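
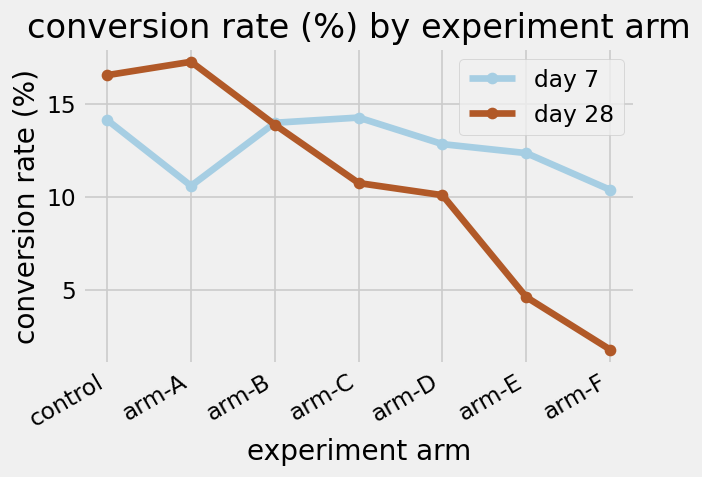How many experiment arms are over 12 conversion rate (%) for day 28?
3

Above 12: control, arm-A, arm-B.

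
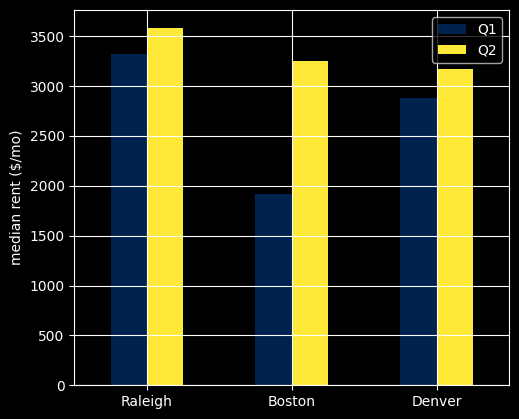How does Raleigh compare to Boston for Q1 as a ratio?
Raleigh ≈ 3500, Boston ≈ 2000; 3500/2000 ≈ 1.75.

≈ 1.75×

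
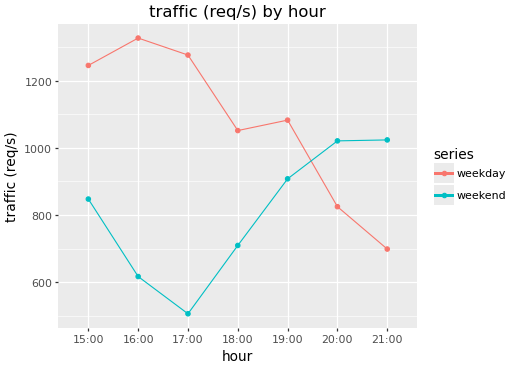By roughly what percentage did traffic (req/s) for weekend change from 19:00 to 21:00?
19:00 ≈ 900, 21:00 ≈ 1000; (1000 − 900) / 900 ≈ +11.1%.

≈ +11.1%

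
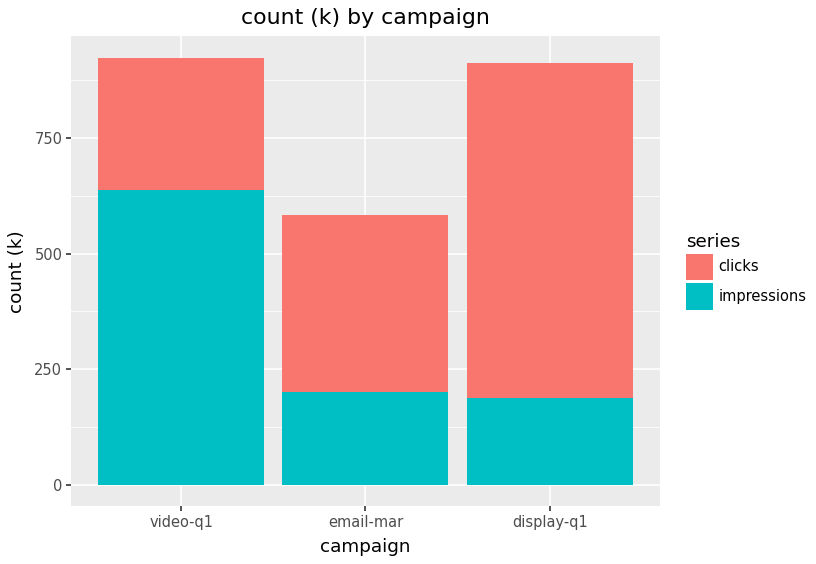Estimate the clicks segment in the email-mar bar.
≈ 400

clicks top ≈ 600, bottom ≈ 200; segment ≈ 400.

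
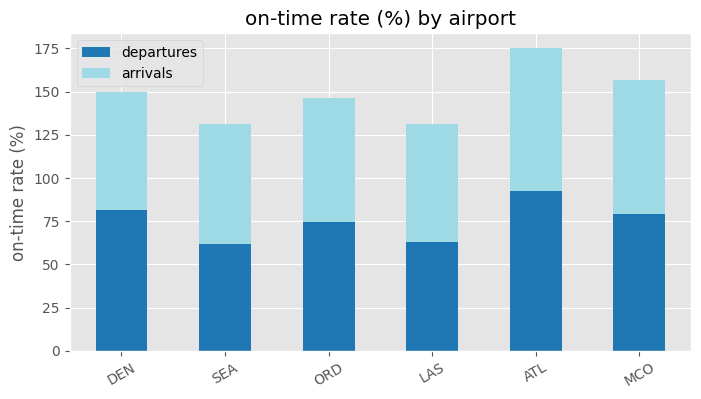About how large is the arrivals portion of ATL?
≈ 80

arrivals top ≈ 180, bottom ≈ 100; segment ≈ 80.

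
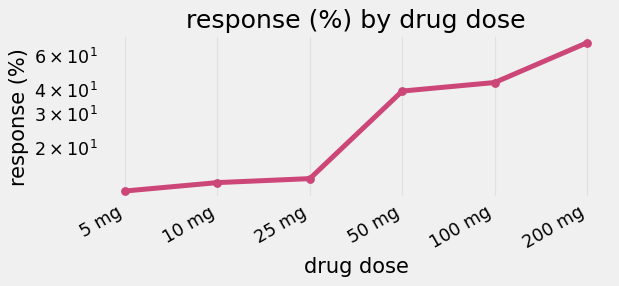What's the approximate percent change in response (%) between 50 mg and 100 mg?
50 mg ≈ 40, 100 mg ≈ 45; (45 − 40) / 40 ≈ +12.5%.

≈ +12.5%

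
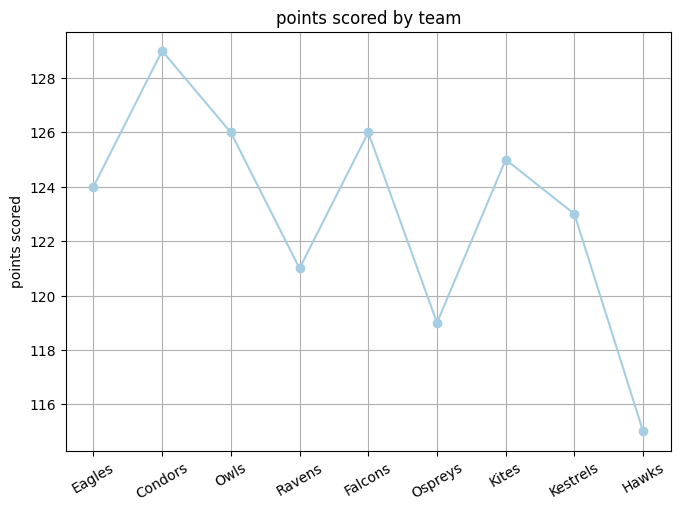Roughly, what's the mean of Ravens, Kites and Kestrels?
(120 + 124 + 124) / 3 ≈ 123.

≈ 123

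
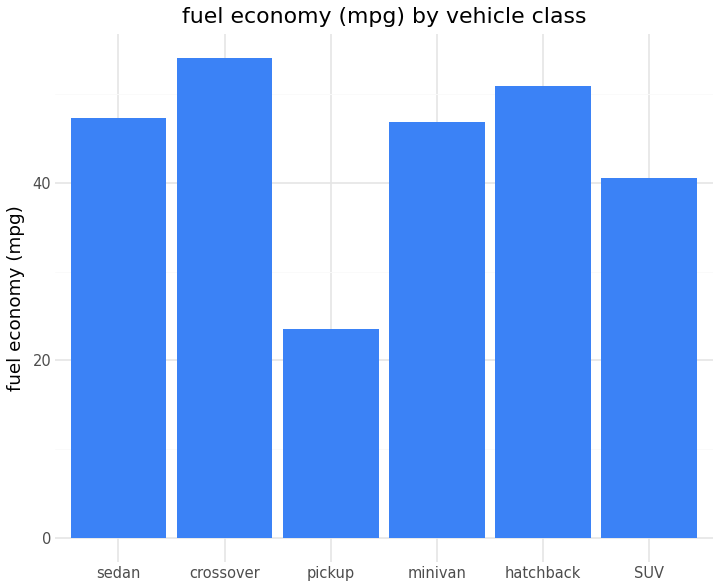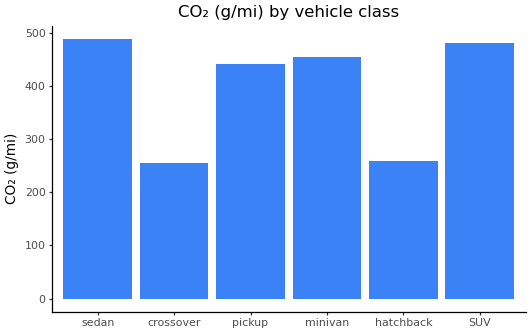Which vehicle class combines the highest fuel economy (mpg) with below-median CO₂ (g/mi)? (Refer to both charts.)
crossover

Chart 2 median CO₂ (g/mi) ≈ 450; below-median vehicle classes: crossover, pickup, hatchback. Among those, crossover has the highest fuel economy (mpg) (≈ 55).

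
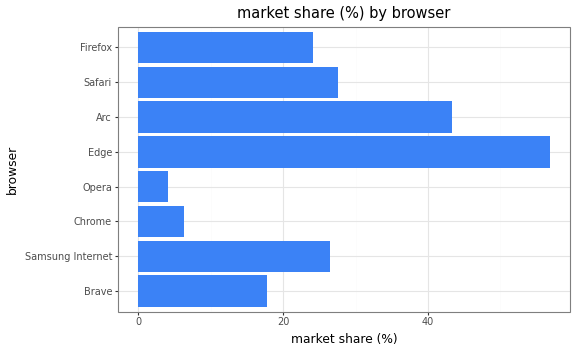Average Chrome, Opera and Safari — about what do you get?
(5 + 5 + 30) / 3 ≈ 13.

≈ 13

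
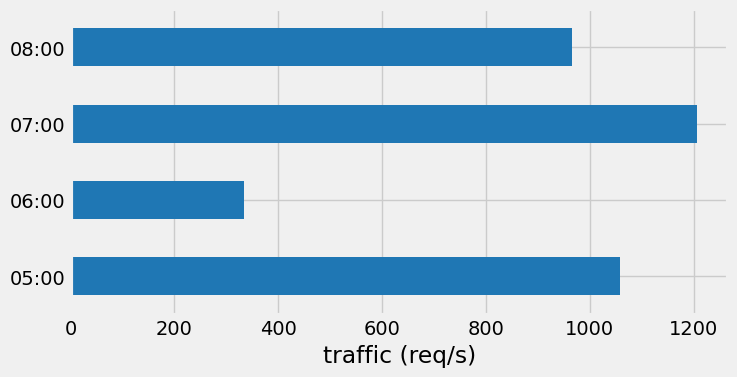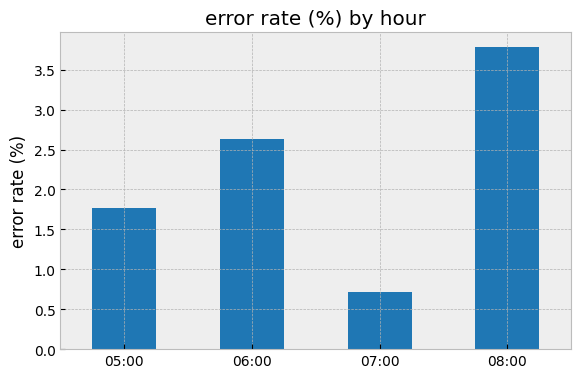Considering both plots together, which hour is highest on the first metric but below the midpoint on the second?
07:00

Chart 2 median error rate (%) ≈ 2; below-median hours: 05:00, 07:00. Among those, 07:00 has the highest traffic (req/s) (≈ 1200).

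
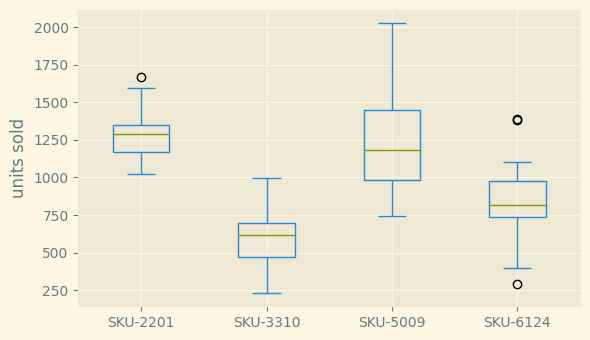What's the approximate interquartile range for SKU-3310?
≈ 200

Q3 ≈ 700, Q1 ≈ 500; IQR ≈ 200.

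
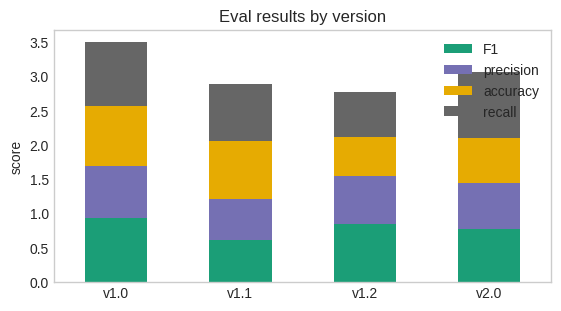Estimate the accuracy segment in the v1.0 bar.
accuracy top ≈ 2.5, bottom ≈ 1.5; segment ≈ 1.0.

≈ 1.0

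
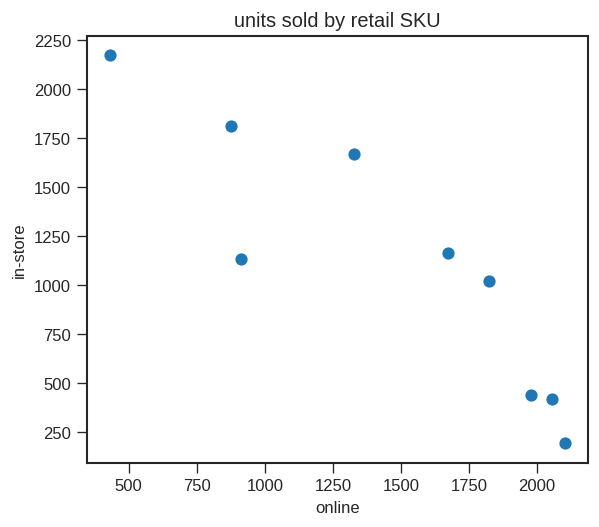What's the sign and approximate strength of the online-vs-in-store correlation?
negative, strong

Points are negatively correlated; strong (|r| ≈ 0.9).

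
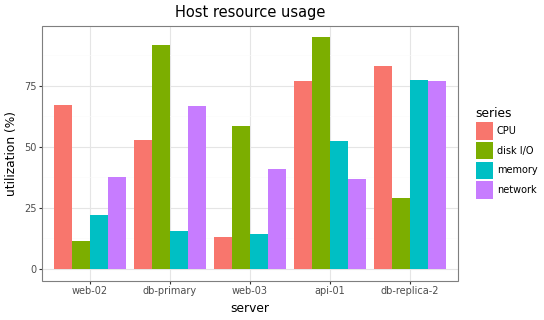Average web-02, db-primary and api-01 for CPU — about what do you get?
≈ 67

(70 + 50 + 80) / 3 ≈ 67.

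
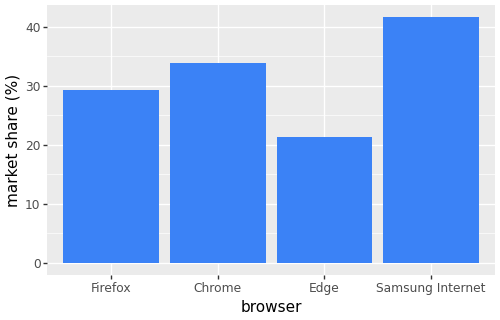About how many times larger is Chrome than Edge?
≈ 1.75×

Chrome ≈ 35, Edge ≈ 20; 35/20 ≈ 1.75.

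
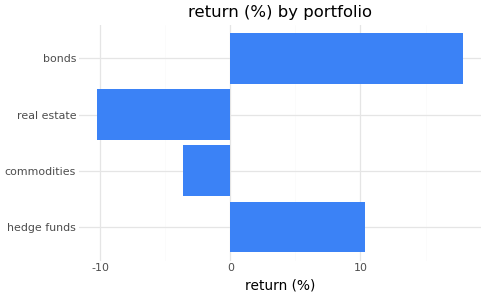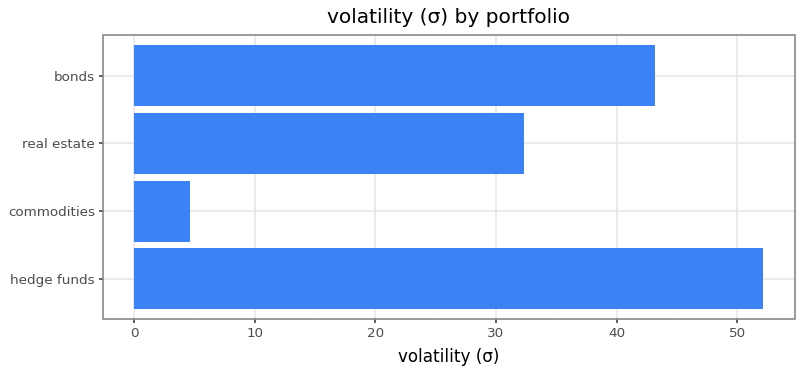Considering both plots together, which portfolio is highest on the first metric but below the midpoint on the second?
Chart 2 median volatility (σ) ≈ 40; below-median portfolios: commodities, real estate. Among those, commodities has the highest return (%) (≈ -4).

commodities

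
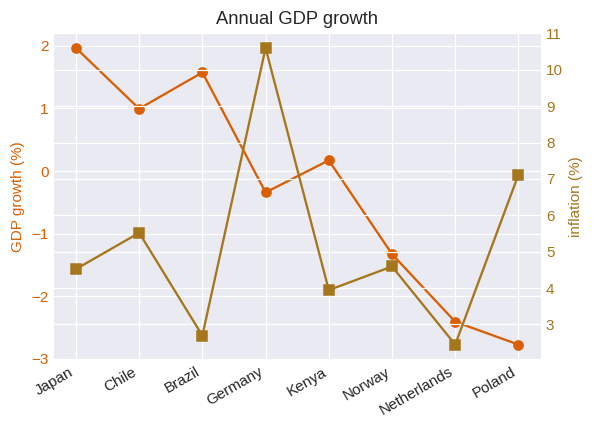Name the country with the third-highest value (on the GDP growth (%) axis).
Top 4 (on the GDP growth (%) axis): Japan ≈ 2.0, Brazil ≈ 1.5, Chile ≈ 1.0, Kenya ≈ 0.0.

Chile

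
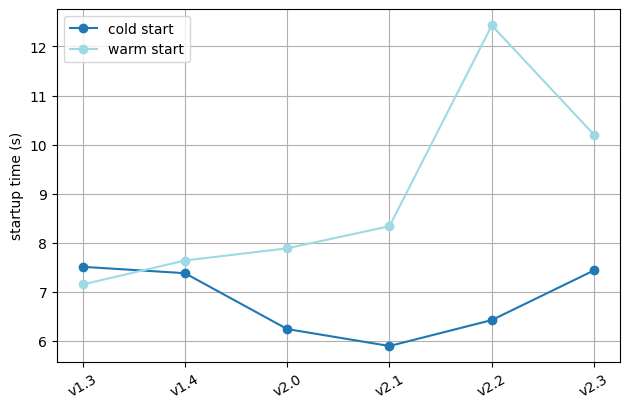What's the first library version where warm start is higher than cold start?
v1.4

v1.3: warm start ≈ 7 vs cold start ≈ 8 (not yet); v1.4: warm start ≈ 8 vs cold start ≈ 7 (first crossover).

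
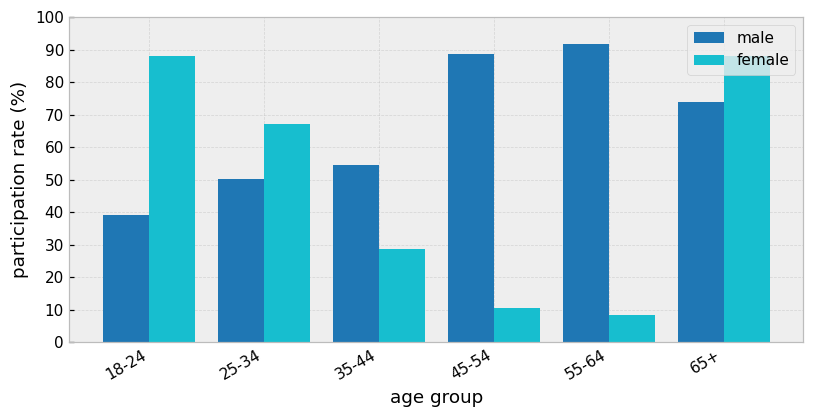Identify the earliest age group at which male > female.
25-34: male ≈ 50 vs female ≈ 70 (not yet); 35-44: male ≈ 50 vs female ≈ 30 (first crossover).

35-44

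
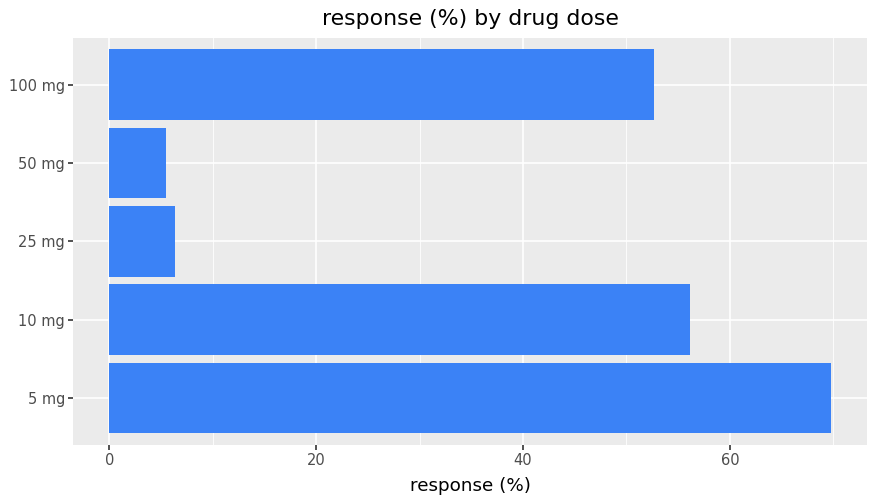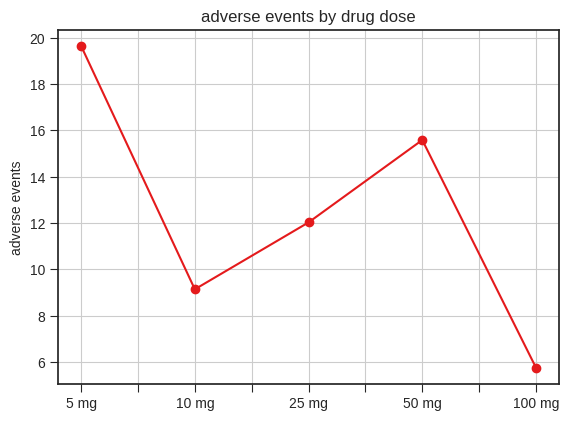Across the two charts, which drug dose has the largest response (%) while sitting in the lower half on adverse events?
10 mg

Chart 2 median adverse events ≈ 12; below-median drug doses: 10 mg, 100 mg. Among those, 10 mg has the highest response (%) (≈ 60).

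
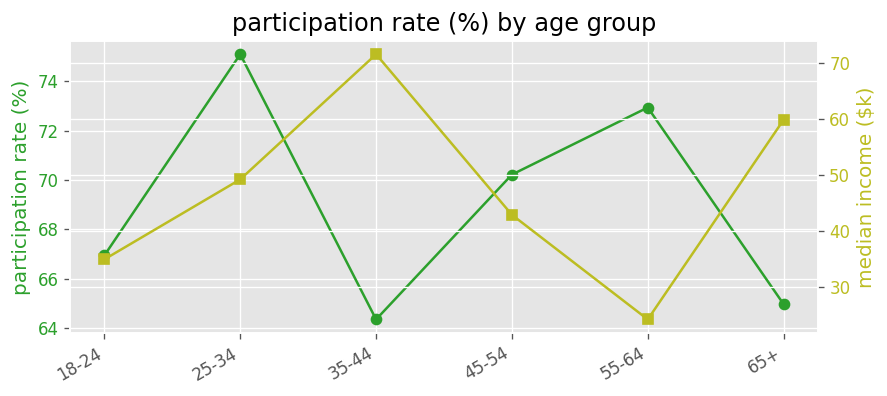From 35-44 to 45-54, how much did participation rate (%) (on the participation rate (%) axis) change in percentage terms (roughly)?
≈ +9.4%

35-44 ≈ 64, 45-54 ≈ 70; (70 − 64) / 64 ≈ +9.4%.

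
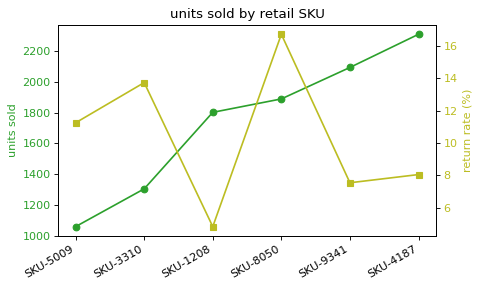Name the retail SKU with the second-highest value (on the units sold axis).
Top 3 (on the units sold axis): SKU-4187 ≈ 2400, SKU-9341 ≈ 2000, SKU-8050 ≈ 1800.

SKU-9341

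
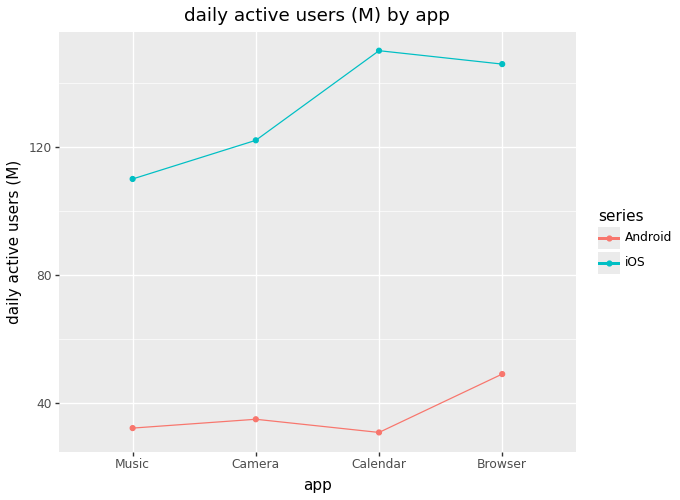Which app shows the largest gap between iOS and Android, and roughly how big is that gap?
Calendar: iOS ≈ 150, Android ≈ 30 → gap ≈ 120. Next-largest (Browser) is only ≈ 100.

Calendar, ≈ 120 M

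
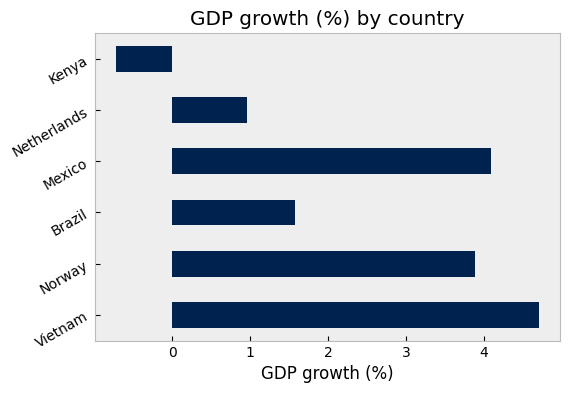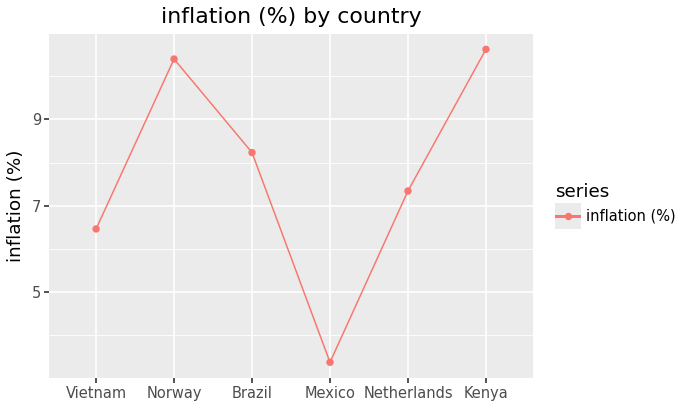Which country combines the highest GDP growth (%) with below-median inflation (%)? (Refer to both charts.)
Chart 2 median inflation (%) ≈ 8; below-median countries: Vietnam, Mexico, Netherlands. Among those, Vietnam has the highest GDP growth (%) (≈ 4.5).

Vietnam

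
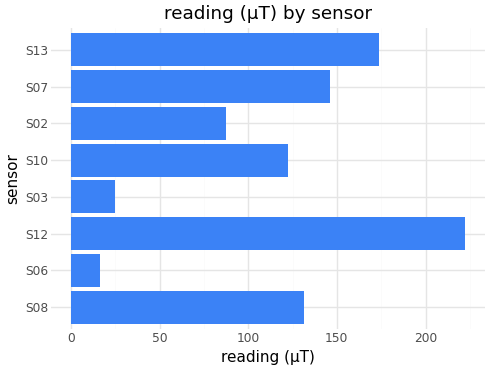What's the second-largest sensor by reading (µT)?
Top 3: S12 ≈ 220, S13 ≈ 180, S07 ≈ 140.

S13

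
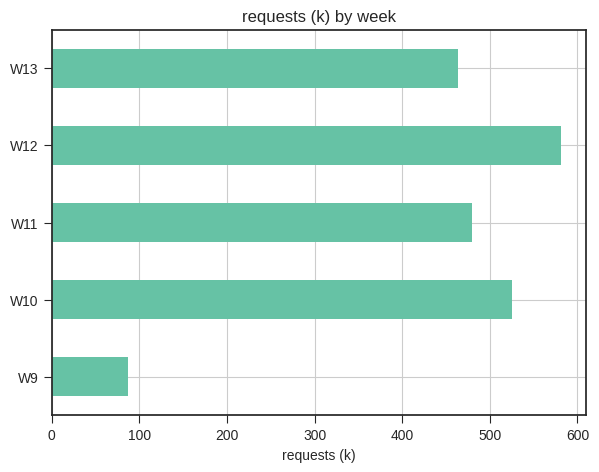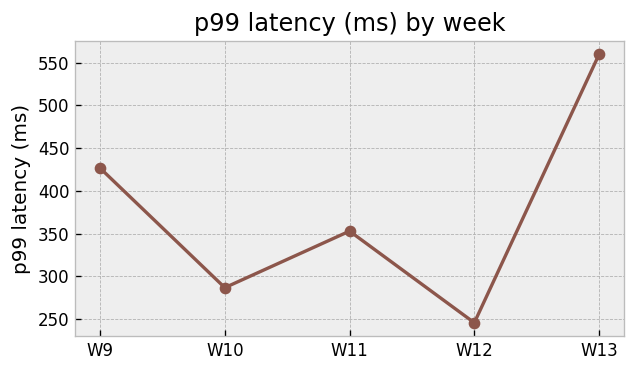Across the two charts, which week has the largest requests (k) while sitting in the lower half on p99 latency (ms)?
Chart 2 median p99 latency (ms) ≈ 400; below-median weeks: W10, W12. Among those, W12 has the highest requests (k) (≈ 600).

W12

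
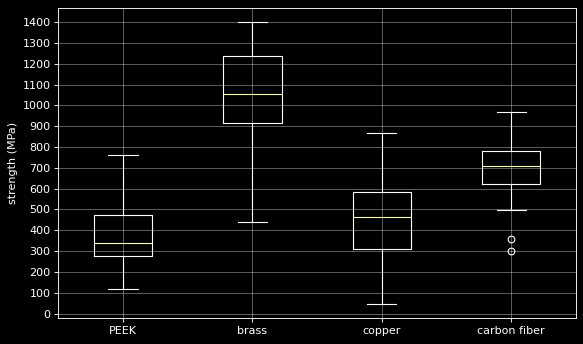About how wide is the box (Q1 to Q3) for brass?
≈ 300

Q3 ≈ 1200, Q1 ≈ 900; IQR ≈ 300.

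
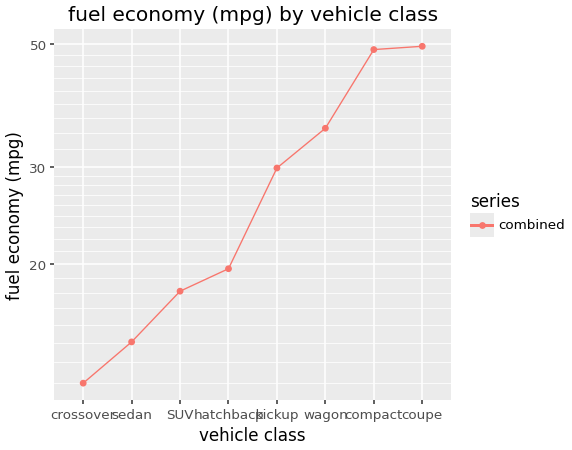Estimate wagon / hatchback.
wagon ≈ 35, hatchback ≈ 20; 35/20 ≈ 1.75.

≈ 1.75×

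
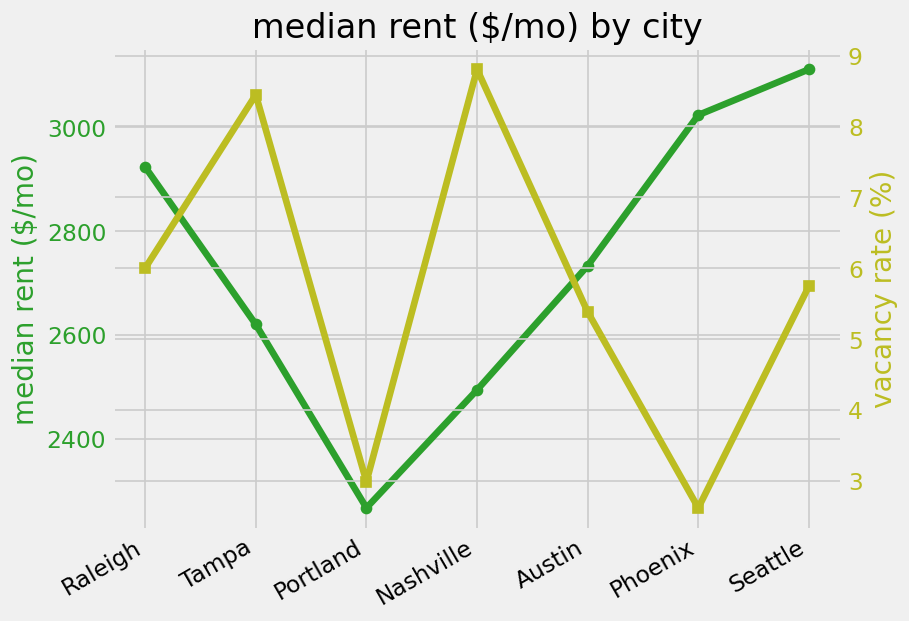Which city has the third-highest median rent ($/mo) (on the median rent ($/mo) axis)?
Top 4 (on the median rent ($/mo) axis): Seattle ≈ 3100, Phoenix ≈ 3000, Raleigh ≈ 2900, Austin ≈ 2700.

Raleigh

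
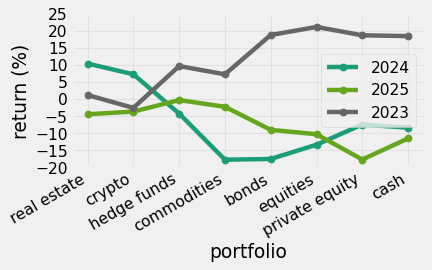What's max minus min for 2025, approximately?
≈ 20

Max hedge funds ≈ 0, min private equity ≈ -20; range ≈ 20.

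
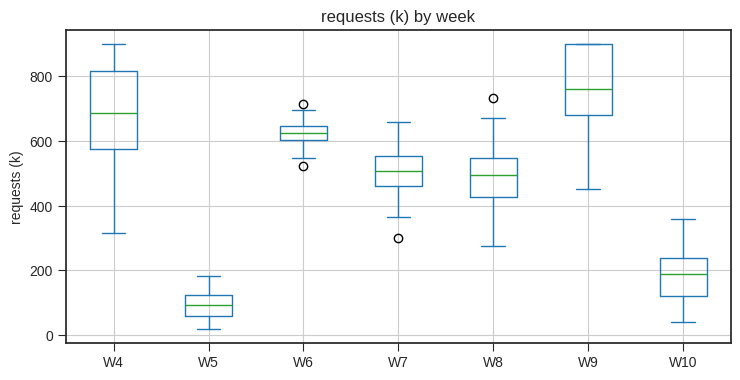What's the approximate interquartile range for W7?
Q3 ≈ 600, Q1 ≈ 500; IQR ≈ 100.

≈ 100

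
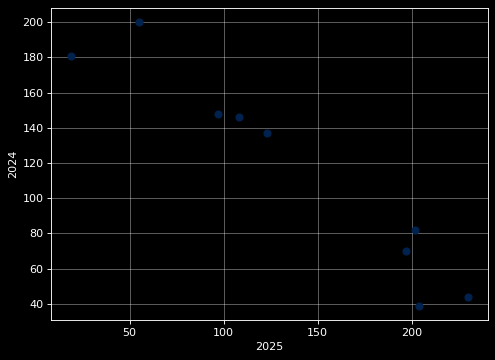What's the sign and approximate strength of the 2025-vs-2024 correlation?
Points are negatively correlated; strong (|r| ≈ 1.0).

negative, strong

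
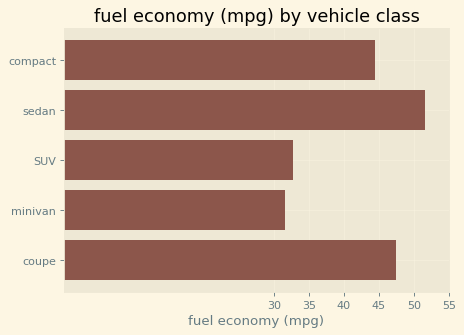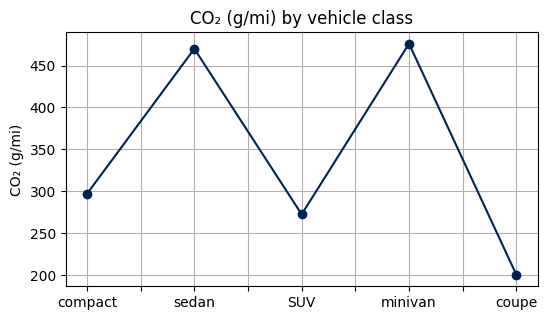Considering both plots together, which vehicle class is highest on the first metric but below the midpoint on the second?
coupe

Chart 2 median CO₂ (g/mi) ≈ 300; below-median vehicle classes: SUV, coupe. Among those, coupe has the highest fuel economy (mpg) (≈ 50).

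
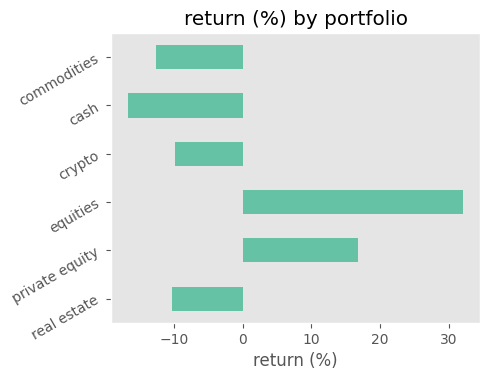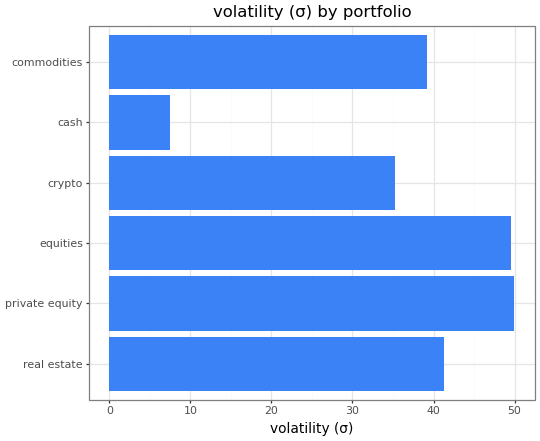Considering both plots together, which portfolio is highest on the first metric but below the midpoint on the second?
Chart 2 median volatility (σ) ≈ 40; below-median portfolios: crypto, cash, commodities. Among those, crypto has the highest return (%) (≈ -10).

crypto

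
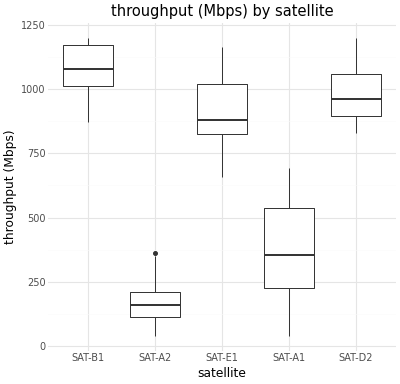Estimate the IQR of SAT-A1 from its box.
≈ 300

Q3 ≈ 500, Q1 ≈ 200; IQR ≈ 300.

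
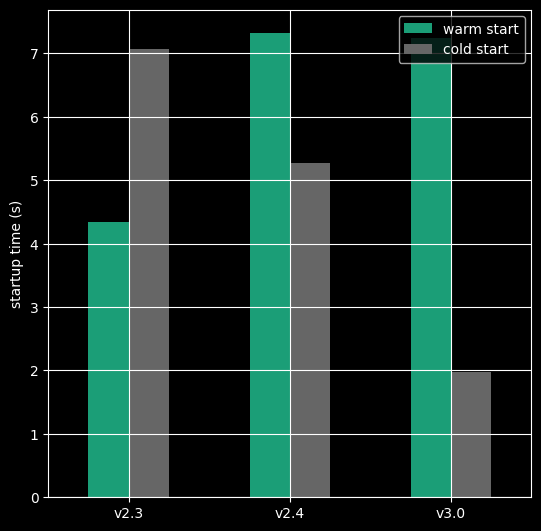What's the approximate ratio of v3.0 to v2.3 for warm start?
v3.0 ≈ 7, v2.3 ≈ 4; 7/4 ≈ 1.75.

≈ 1.75×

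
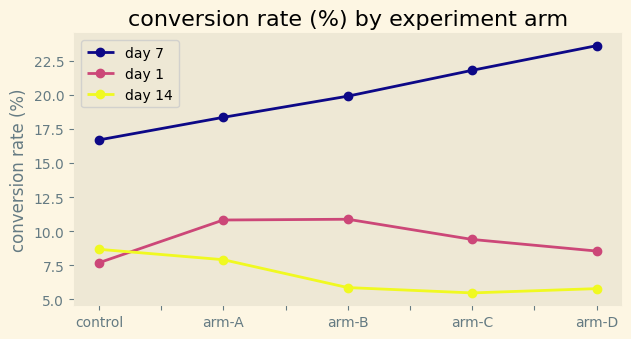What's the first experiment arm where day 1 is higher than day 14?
arm-A

control: day 1 ≈ 8 vs day 14 ≈ 8 (not yet); arm-A: day 1 ≈ 10 vs day 14 ≈ 8 (first crossover).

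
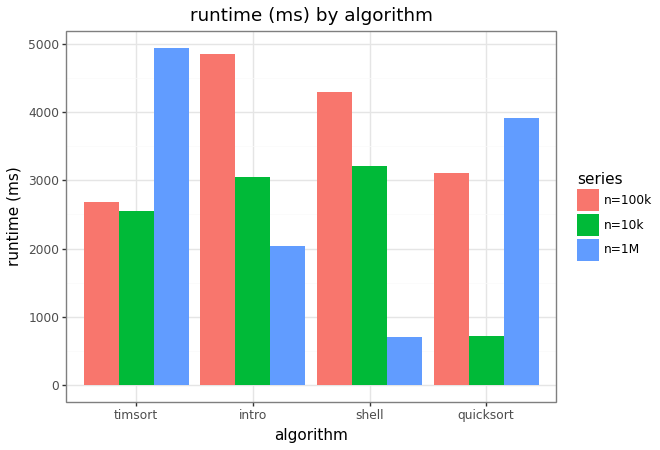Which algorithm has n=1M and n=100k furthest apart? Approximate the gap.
shell, ≈ 4000 ms

shell: n=1M ≈ 500, n=100k ≈ 4500 → gap ≈ 4000. Next-largest (intro) is only ≈ 3000.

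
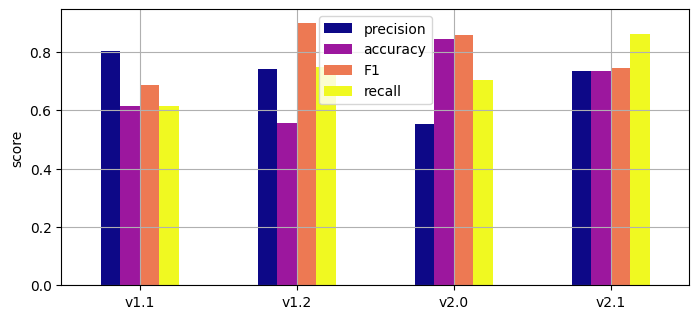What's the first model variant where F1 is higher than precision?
v1.1: F1 ≈ 0.7 vs precision ≈ 0.8 (not yet); v1.2: F1 ≈ 0.9 vs precision ≈ 0.7 (first crossover).

v1.2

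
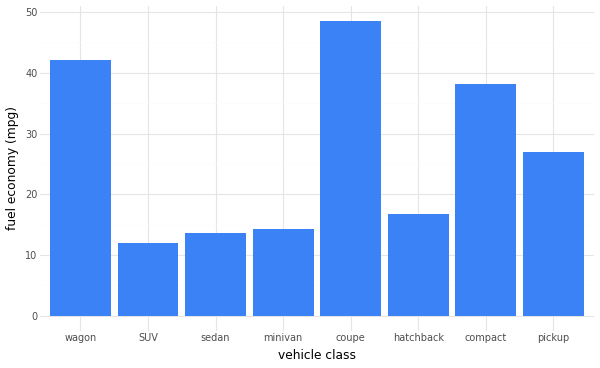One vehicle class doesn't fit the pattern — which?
coupe

coupe ≈ 50; the rest sit between ≈ 10 and ≈ 40.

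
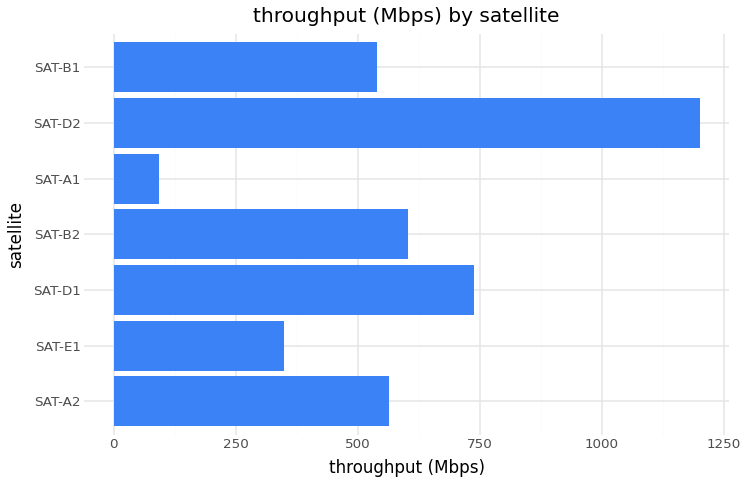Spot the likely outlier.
SAT-D2

SAT-D2 ≈ 1200; the rest sit between ≈ 100 and ≈ 700.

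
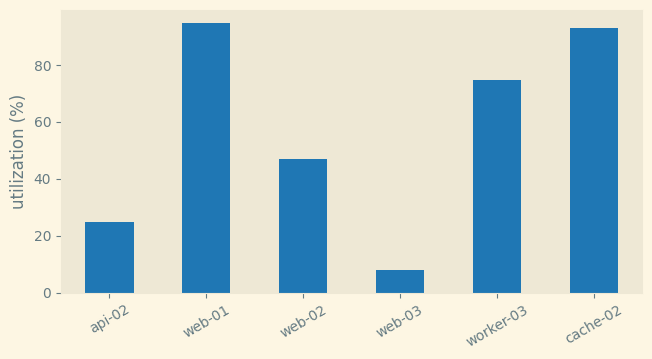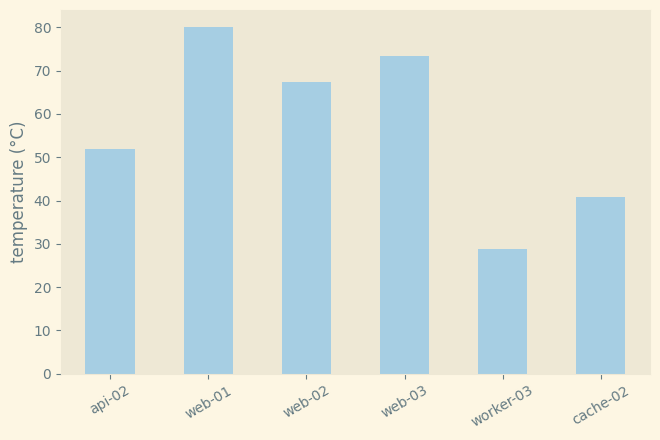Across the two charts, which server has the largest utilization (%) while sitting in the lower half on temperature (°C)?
Chart 2 median temperature (°C) ≈ 60; below-median servers: api-02, worker-03, cache-02. Among those, cache-02 has the highest utilization (%) (≈ 90).

cache-02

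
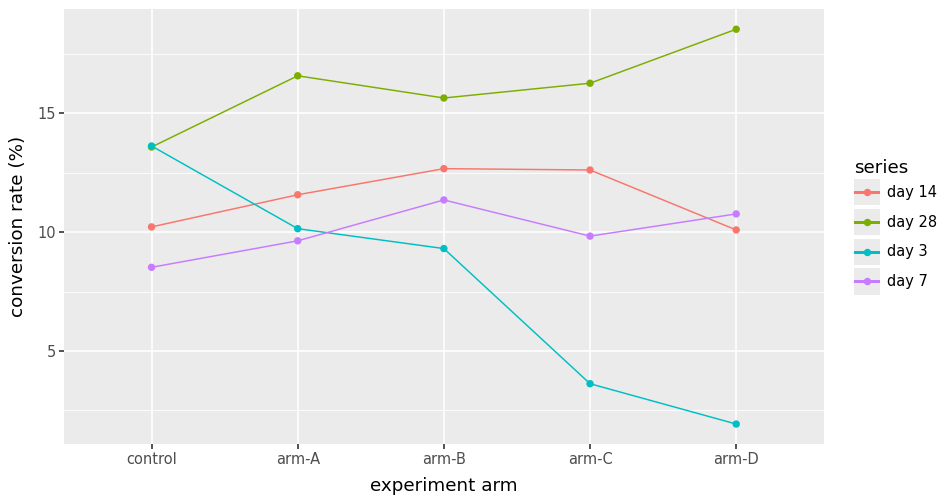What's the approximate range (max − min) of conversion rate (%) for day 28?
Max arm-D ≈ 18, min control ≈ 14; range ≈ 4.

≈ 4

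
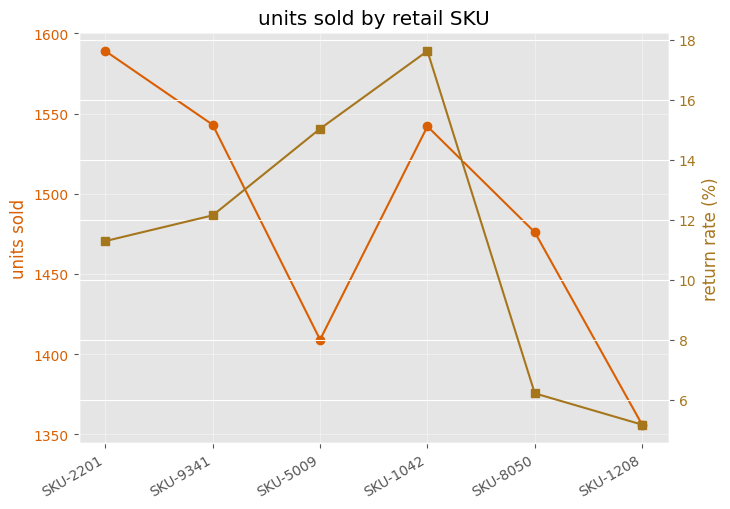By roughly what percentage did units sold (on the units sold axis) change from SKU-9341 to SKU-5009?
≈ -9.1%

SKU-9341 ≈ 1540, SKU-5009 ≈ 1400; (1400 − 1540) / 1540 ≈ -9.1%.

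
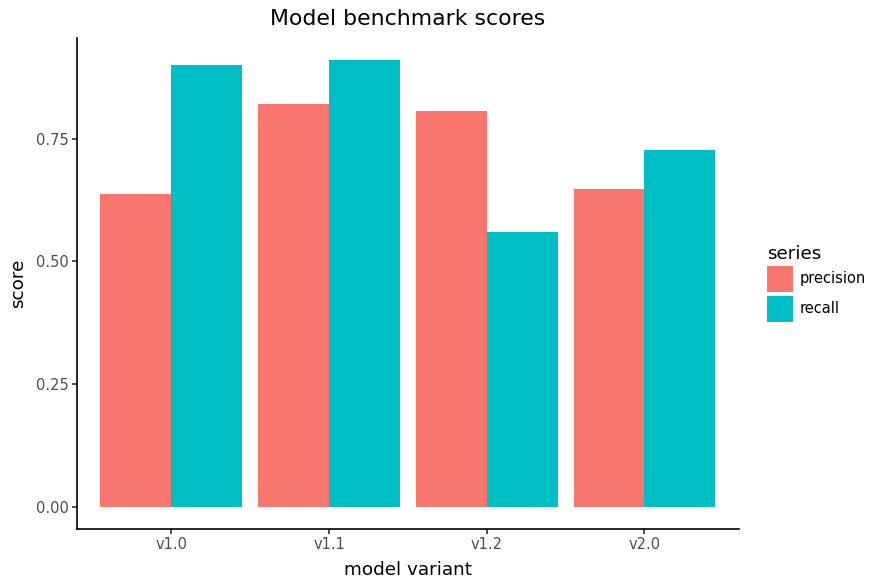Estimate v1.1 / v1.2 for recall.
≈ 1.5×

v1.1 ≈ 0.9, v1.2 ≈ 0.6; 0.9/0.6 ≈ 1.5.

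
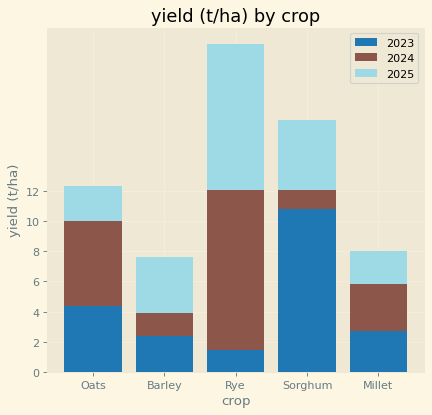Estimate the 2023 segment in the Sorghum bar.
2023 top ≈ 10, bottom ≈ 0; segment ≈ 10.

≈ 10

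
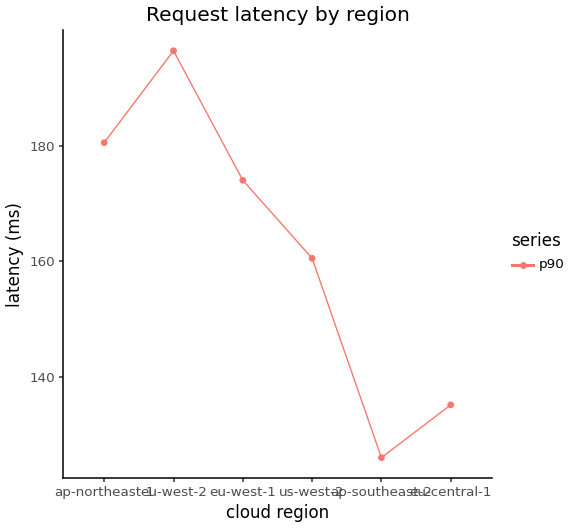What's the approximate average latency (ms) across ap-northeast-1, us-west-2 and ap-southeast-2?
≈ 157

(180 + 160 + 130) / 3 ≈ 157.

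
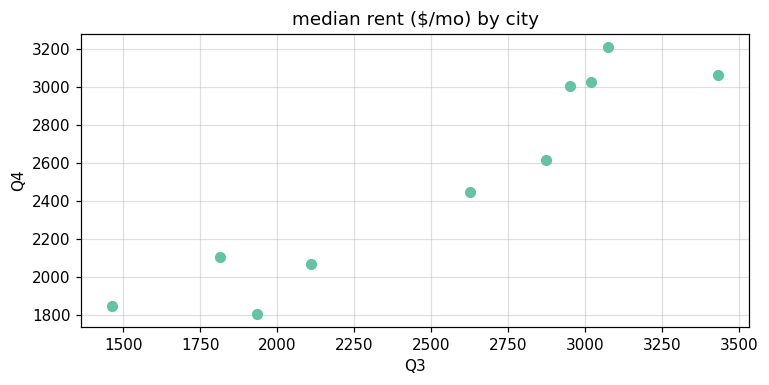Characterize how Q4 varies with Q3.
Points are positively correlated; strong (|r| ≈ 0.9).

positive, strong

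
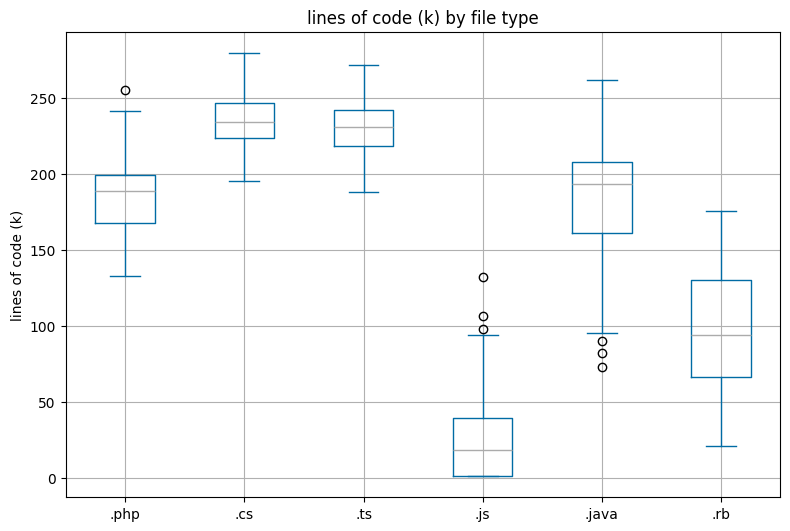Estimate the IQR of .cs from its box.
Q3 ≈ 240, Q1 ≈ 220; IQR ≈ 20.

≈ 20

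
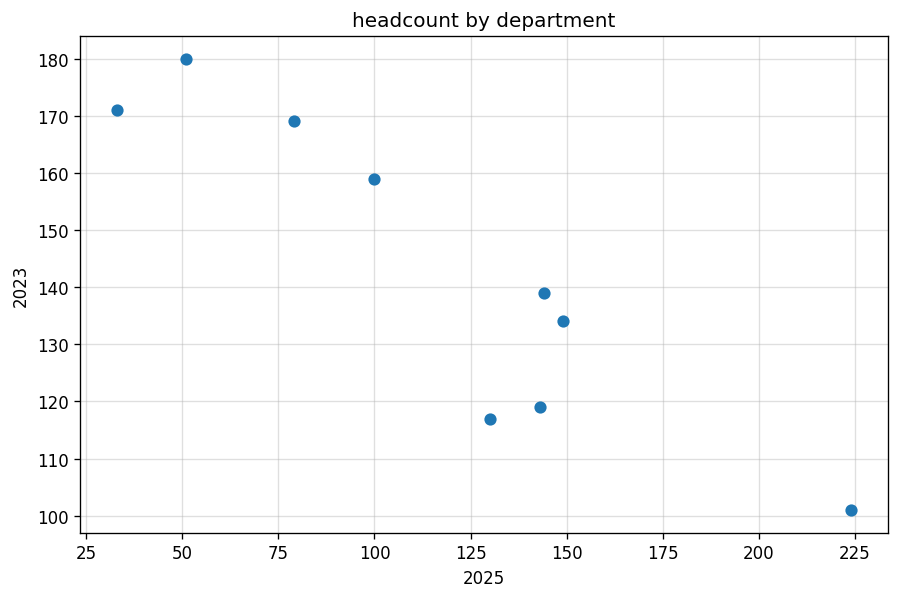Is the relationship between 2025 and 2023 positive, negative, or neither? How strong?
Points are negatively correlated; strong (|r| ≈ 0.9).

negative, strong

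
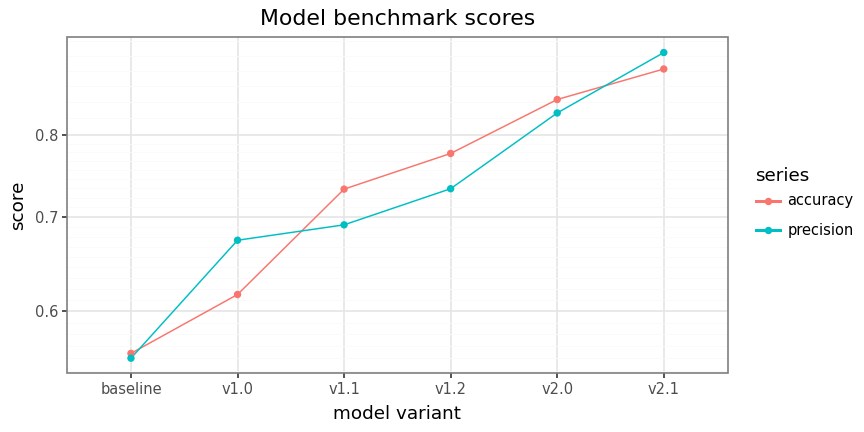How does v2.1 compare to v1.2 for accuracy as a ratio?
≈ 1.12×

v2.1 ≈ 0.90, v1.2 ≈ 0.80; 0.90/0.80 ≈ 1.12.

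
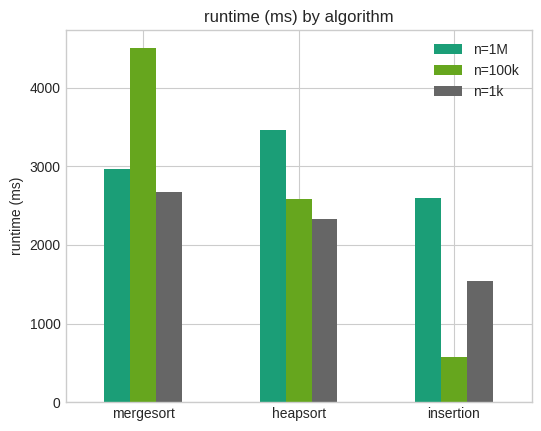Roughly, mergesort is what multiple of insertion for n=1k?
≈ 1.67×

mergesort ≈ 2500, insertion ≈ 1500; 2500/1500 ≈ 1.67.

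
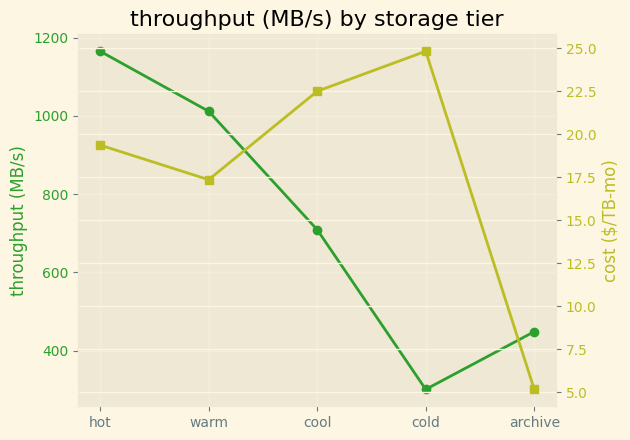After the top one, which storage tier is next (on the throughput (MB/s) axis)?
Top 3 (on the throughput (MB/s) axis): hot ≈ 1200, warm ≈ 1000, cool ≈ 700.

warm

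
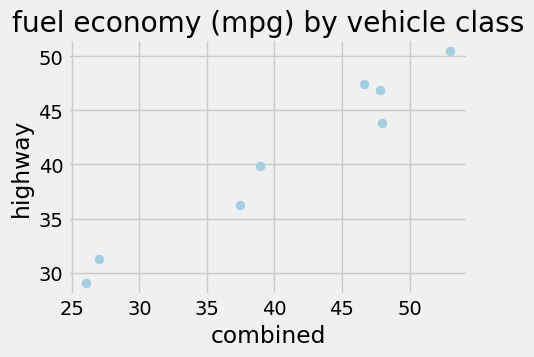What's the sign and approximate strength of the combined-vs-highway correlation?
Points are positively correlated; strong (|r| ≈ 1.0).

positive, strong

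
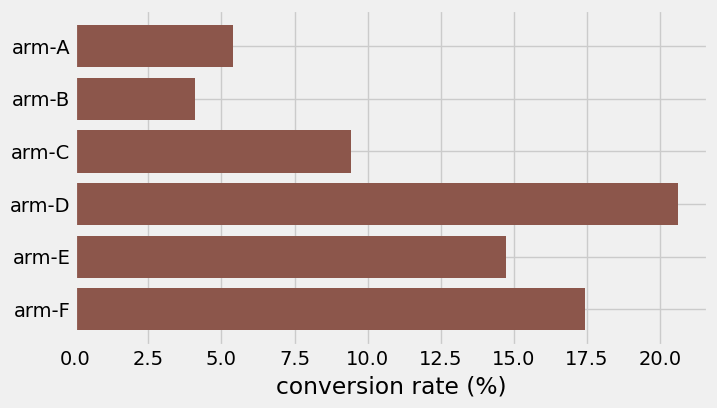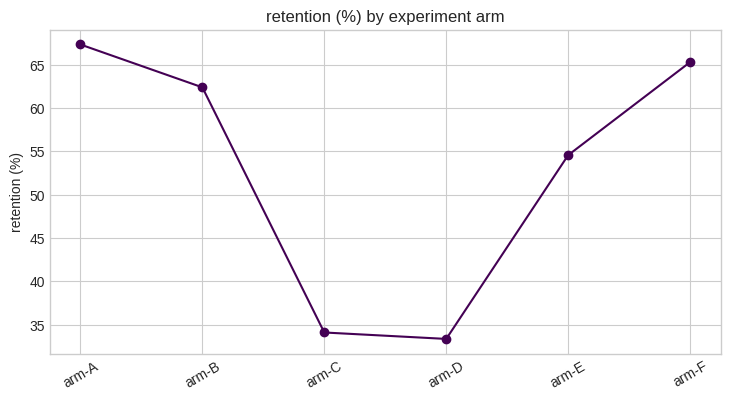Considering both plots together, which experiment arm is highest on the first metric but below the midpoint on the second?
arm-D

Chart 2 median retention (%) ≈ 60; below-median experiment arms: arm-C, arm-D, arm-E. Among those, arm-D has the highest conversion rate (%) (≈ 20).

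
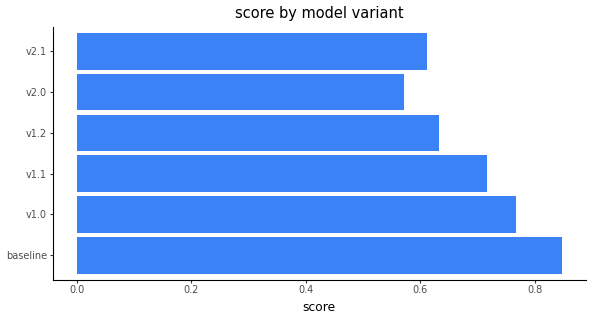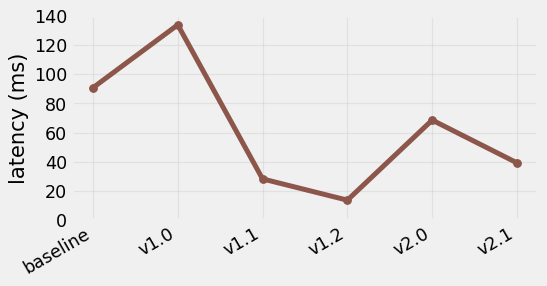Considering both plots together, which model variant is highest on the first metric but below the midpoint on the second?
Chart 2 median latency (ms) ≈ 60; below-median model variants: v1.1, v1.2, v2.1. Among those, v1.1 has the highest score (≈ 0.7).

v1.1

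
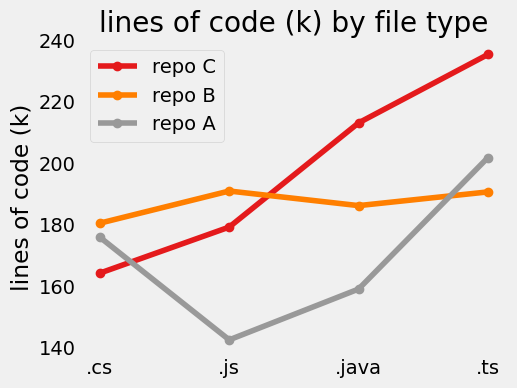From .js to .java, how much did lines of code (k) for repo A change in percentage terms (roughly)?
≈ +14.3%

.js ≈ 140, .java ≈ 160; (160 − 140) / 140 ≈ +14.3%.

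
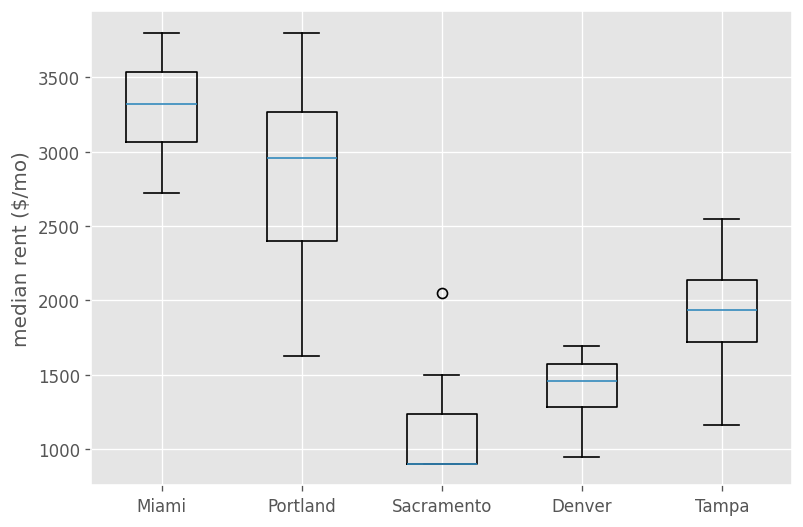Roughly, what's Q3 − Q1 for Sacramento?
Q3 ≈ 1200, Q1 ≈ 800; IQR ≈ 400.

≈ 400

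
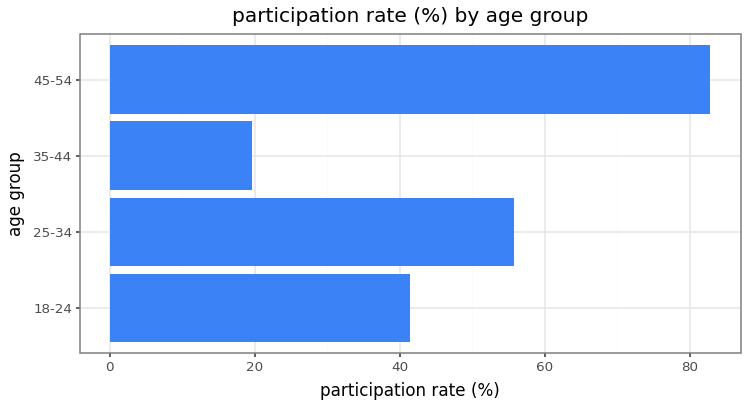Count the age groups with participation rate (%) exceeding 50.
2

Above 50: 25-34, 45-54.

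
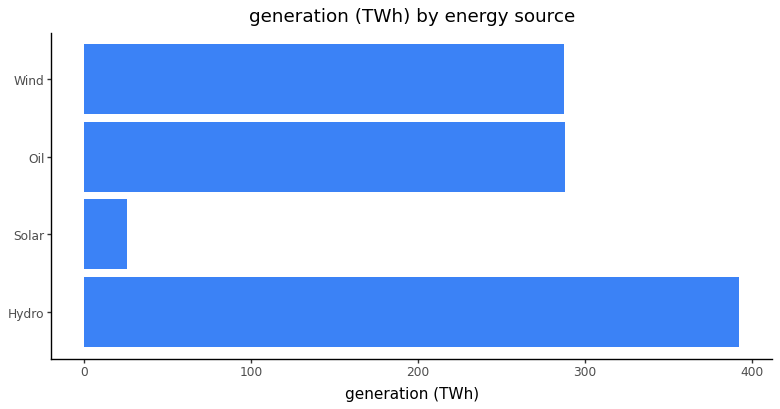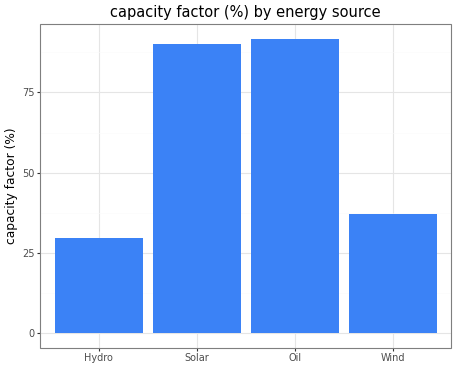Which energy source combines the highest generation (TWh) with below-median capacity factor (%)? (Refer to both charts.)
Hydro

Chart 2 median capacity factor (%) ≈ 60; below-median energy sources: Hydro, Wind. Among those, Hydro has the highest generation (TWh) (≈ 400).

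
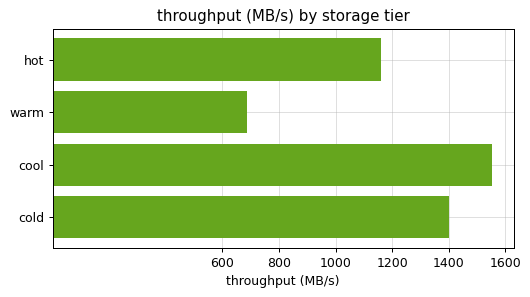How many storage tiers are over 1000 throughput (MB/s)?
3

Above 1000: hot, cool, cold.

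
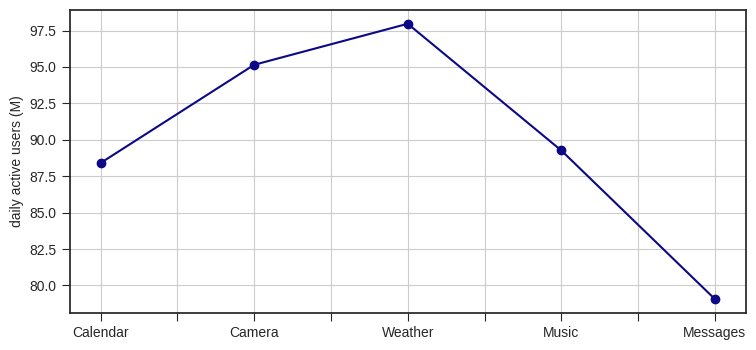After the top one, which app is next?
Camera

Top 3: Weather ≈ 98, Camera ≈ 96, Music ≈ 90.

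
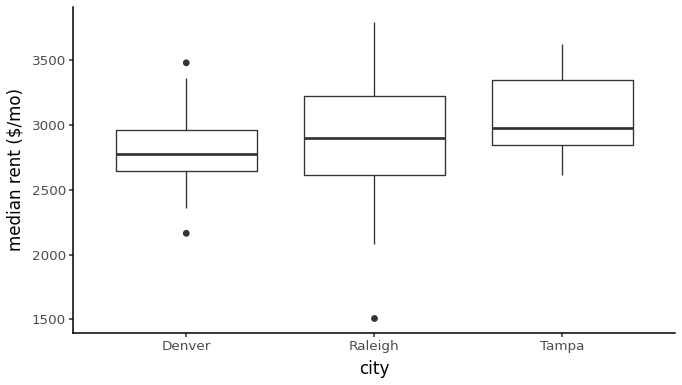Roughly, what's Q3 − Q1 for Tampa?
≈ 500

Q3 ≈ 3350, Q1 ≈ 2850; IQR ≈ 500.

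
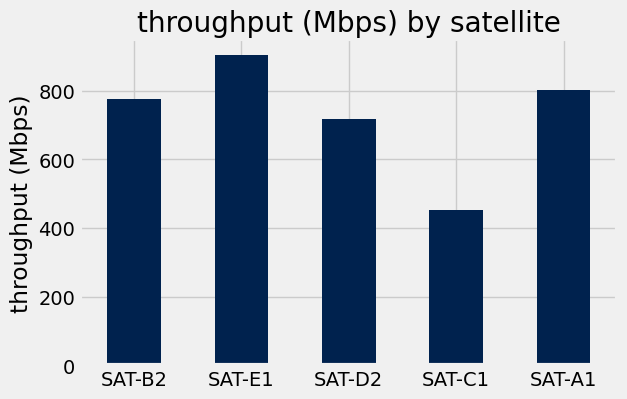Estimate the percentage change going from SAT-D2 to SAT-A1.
≈ +14.3%

SAT-D2 ≈ 700, SAT-A1 ≈ 800; (800 − 700) / 700 ≈ +14.3%.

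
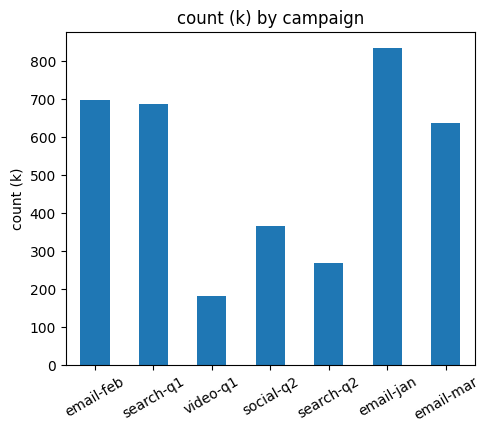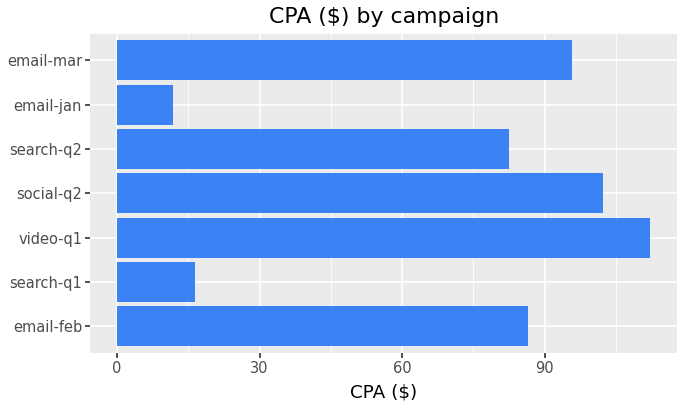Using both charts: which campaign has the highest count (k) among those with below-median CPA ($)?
Chart 2 median CPA ($) ≈ 80; below-median campaigns: search-q1, search-q2, email-jan. Among those, email-jan has the highest count (k) (≈ 800).

email-jan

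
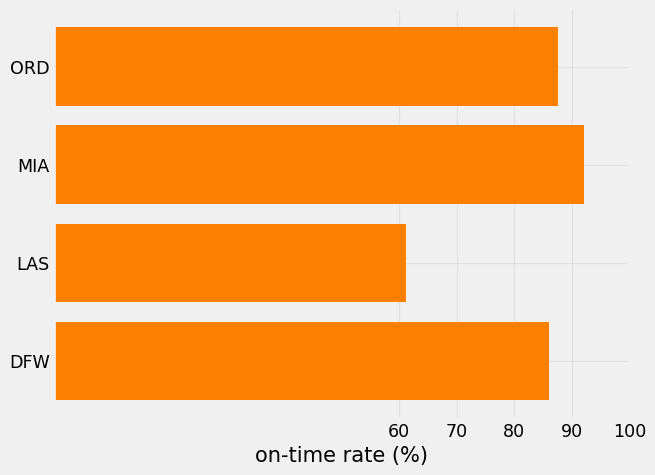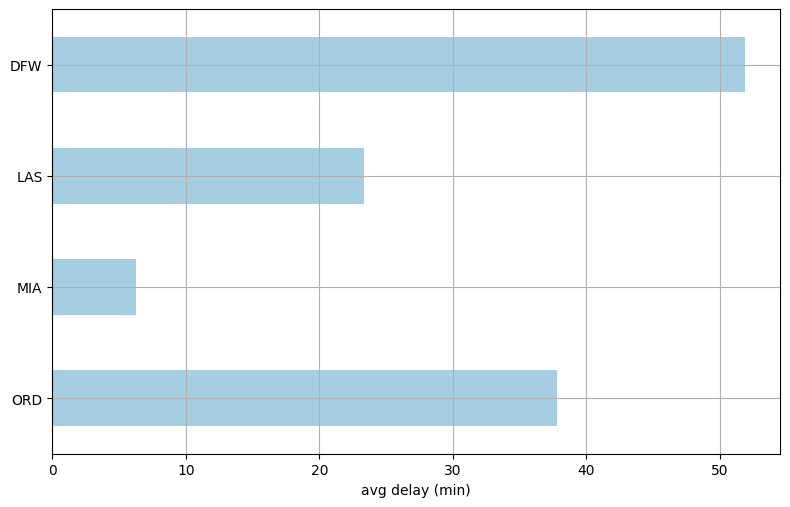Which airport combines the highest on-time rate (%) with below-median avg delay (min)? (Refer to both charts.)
MIA

Chart 2 median avg delay (min) ≈ 30; below-median airports: MIA, LAS. Among those, MIA has the highest on-time rate (%) (≈ 90).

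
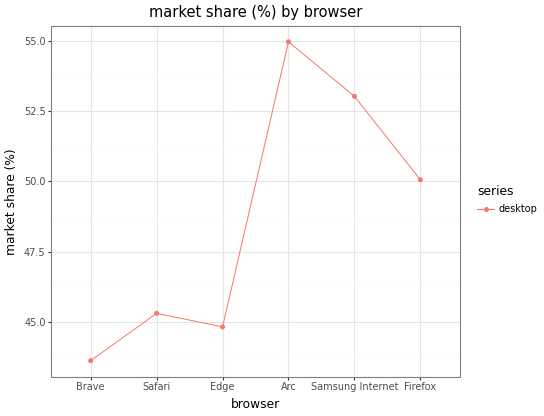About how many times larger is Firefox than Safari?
≈ 1.11×

Firefox ≈ 50, Safari ≈ 45; 50/45 ≈ 1.11.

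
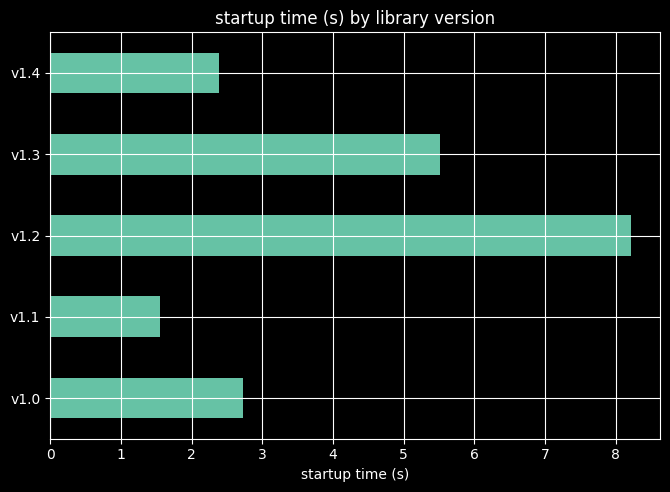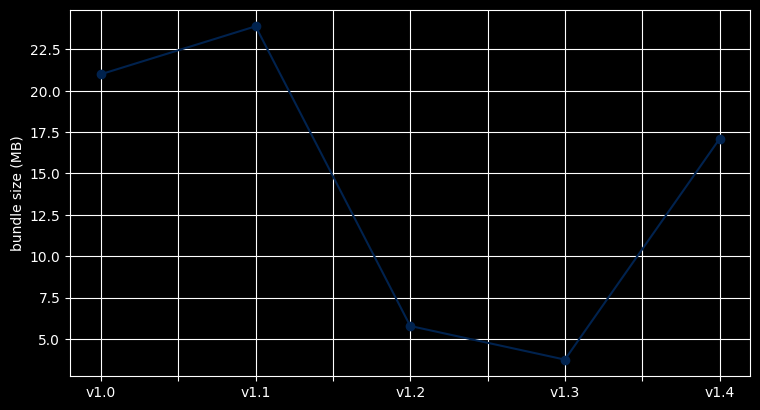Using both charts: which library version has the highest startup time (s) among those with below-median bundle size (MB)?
Chart 2 median bundle size (MB) ≈ 15; below-median library versions: v1.2, v1.3. Among those, v1.2 has the highest startup time (s) (≈ 8).

v1.2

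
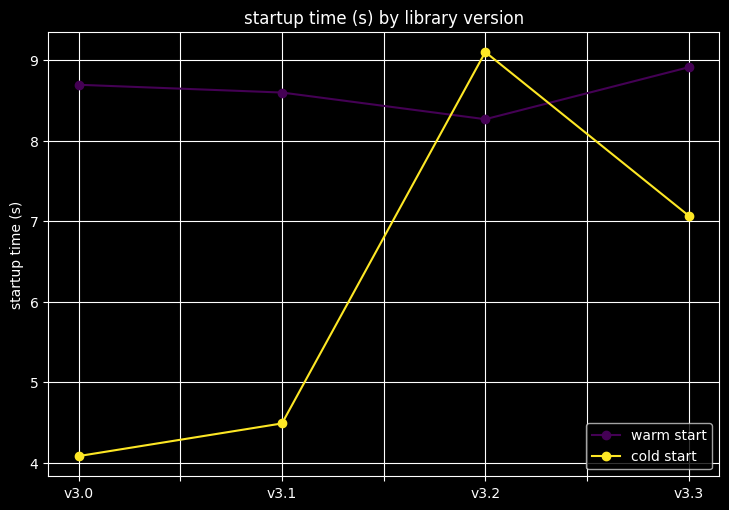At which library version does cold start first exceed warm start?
v3.1: cold start ≈ 4.5 vs warm start ≈ 8.5 (not yet); v3.2: cold start ≈ 9.0 vs warm start ≈ 8.5 (first crossover).

v3.2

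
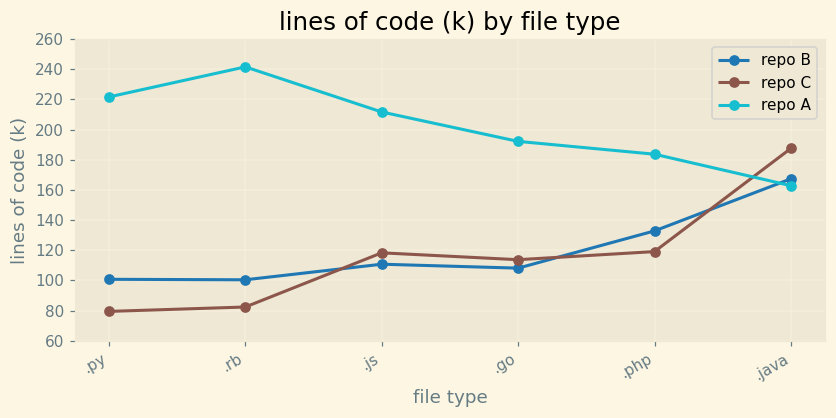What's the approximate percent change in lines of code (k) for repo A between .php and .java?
.php ≈ 180, .java ≈ 160; (160 − 180) / 180 ≈ -11.1%.

≈ -11.1%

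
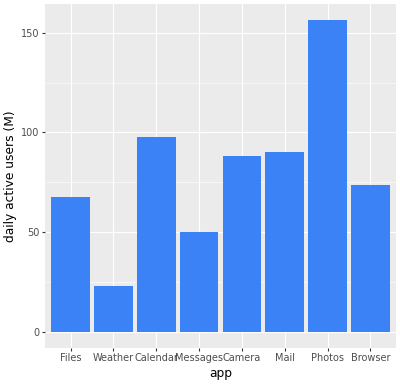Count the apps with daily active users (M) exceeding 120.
1

Above 120: Photos.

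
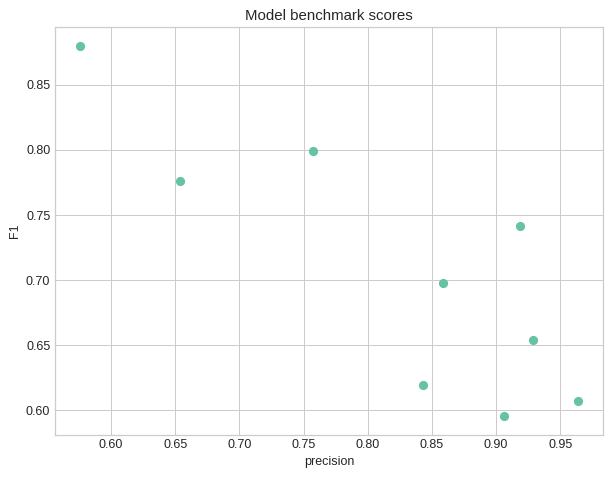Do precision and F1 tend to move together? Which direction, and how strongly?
negative, strong

Points are negatively correlated; strong (|r| ≈ 0.8).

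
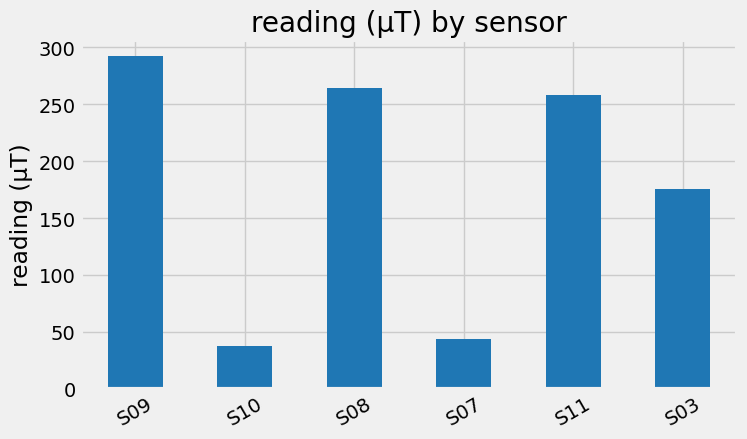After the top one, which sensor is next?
Top 3: S09 ≈ 300, S08 ≈ 275, S11 ≈ 250.

S08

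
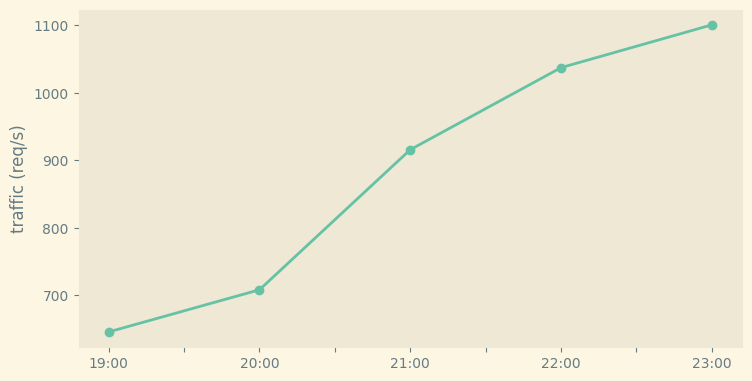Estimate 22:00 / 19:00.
≈ 1.62×

22:00 ≈ 1050, 19:00 ≈ 650; 1050/650 ≈ 1.62.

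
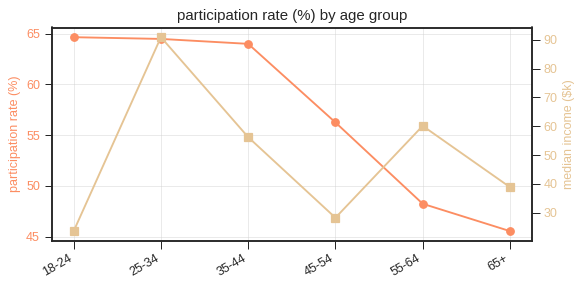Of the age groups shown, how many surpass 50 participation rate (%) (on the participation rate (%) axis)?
4

Above 50: 18-24, 25-34, 35-44, 45-54.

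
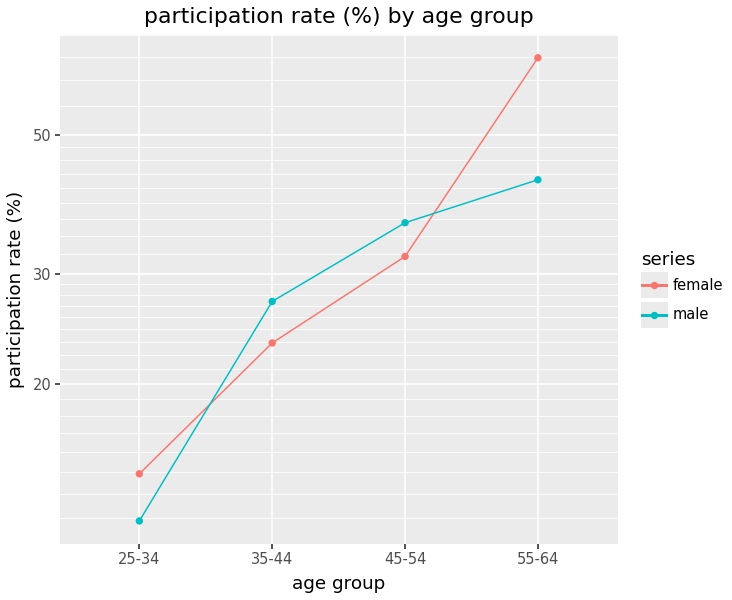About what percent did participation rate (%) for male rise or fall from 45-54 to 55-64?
45-54 ≈ 35, 55-64 ≈ 40; (40 − 35) / 35 ≈ +14.3%.

≈ +14.3%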